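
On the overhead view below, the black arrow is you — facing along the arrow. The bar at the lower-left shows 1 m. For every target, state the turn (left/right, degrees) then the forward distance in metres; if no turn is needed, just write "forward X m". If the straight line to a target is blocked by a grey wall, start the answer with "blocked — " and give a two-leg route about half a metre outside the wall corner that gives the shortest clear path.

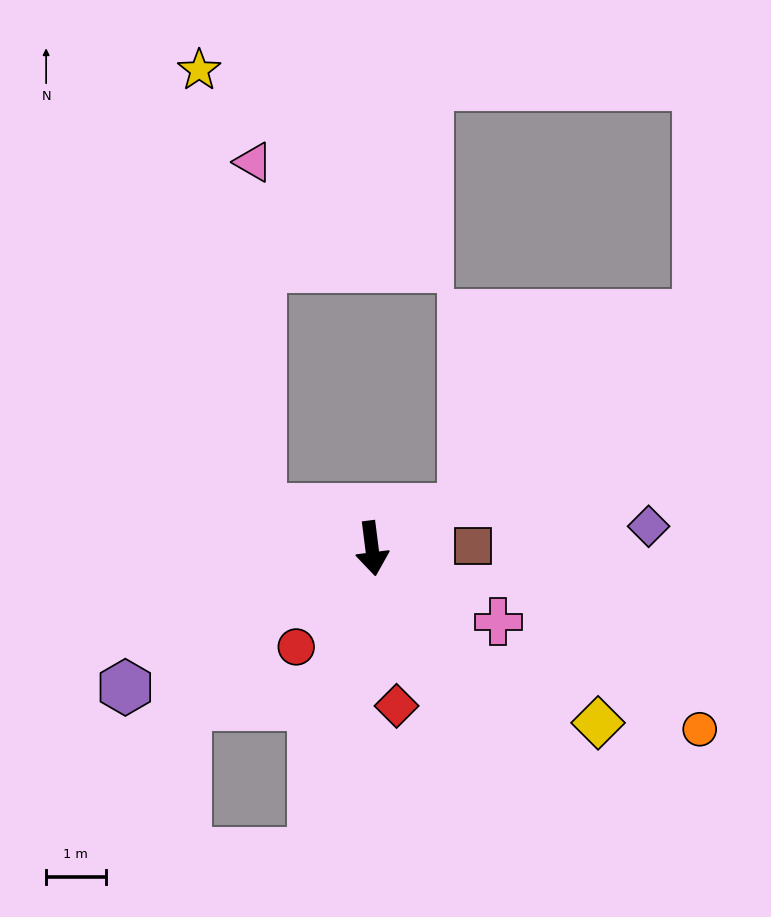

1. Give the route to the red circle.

turn right 45°, forward 2.1 m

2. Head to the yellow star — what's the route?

blocked — turn right 117°, forward 2.0 m, then turn right 62°, forward 7.4 m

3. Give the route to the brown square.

turn left 84°, forward 1.7 m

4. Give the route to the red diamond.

forward 2.7 m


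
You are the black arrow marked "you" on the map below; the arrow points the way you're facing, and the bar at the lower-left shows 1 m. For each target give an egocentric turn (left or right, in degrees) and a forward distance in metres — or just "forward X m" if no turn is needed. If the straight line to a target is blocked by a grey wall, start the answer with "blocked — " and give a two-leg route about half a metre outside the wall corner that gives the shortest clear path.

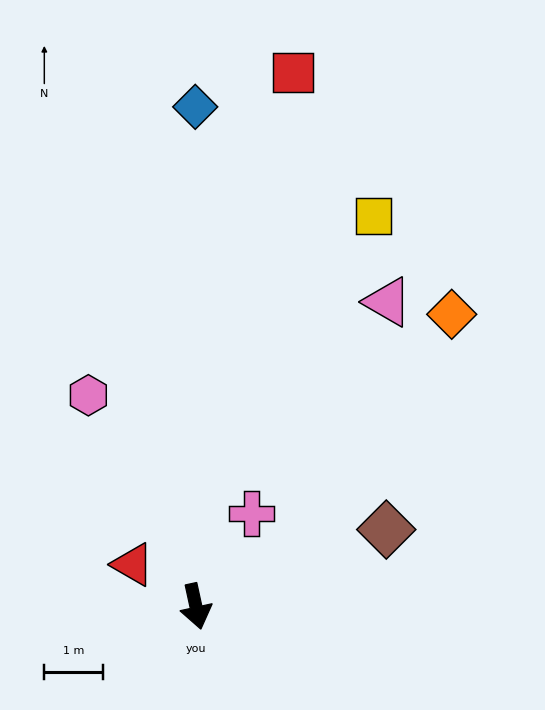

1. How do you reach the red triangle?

turn right 136°, forward 1.3 m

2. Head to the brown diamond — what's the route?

turn left 100°, forward 3.5 m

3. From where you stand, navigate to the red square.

turn left 157°, forward 9.2 m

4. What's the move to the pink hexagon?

turn right 165°, forward 4.0 m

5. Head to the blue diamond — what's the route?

turn left 168°, forward 8.5 m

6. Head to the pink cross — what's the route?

turn left 137°, forward 1.8 m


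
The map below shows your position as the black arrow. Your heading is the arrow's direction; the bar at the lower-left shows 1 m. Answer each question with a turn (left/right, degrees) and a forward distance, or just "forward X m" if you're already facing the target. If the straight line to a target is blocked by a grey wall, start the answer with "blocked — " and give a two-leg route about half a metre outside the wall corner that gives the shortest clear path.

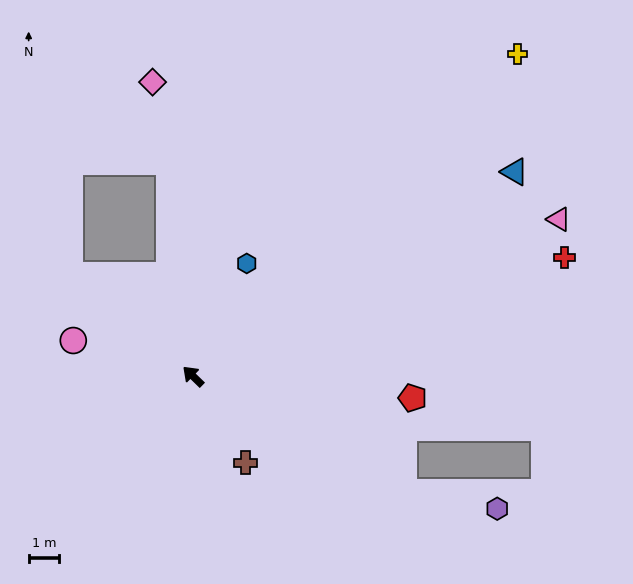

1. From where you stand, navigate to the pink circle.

turn left 28°, forward 4.1 m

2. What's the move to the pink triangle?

turn right 113°, forward 13.0 m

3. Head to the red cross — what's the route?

turn right 118°, forward 12.7 m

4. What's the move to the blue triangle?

turn right 103°, forward 12.4 m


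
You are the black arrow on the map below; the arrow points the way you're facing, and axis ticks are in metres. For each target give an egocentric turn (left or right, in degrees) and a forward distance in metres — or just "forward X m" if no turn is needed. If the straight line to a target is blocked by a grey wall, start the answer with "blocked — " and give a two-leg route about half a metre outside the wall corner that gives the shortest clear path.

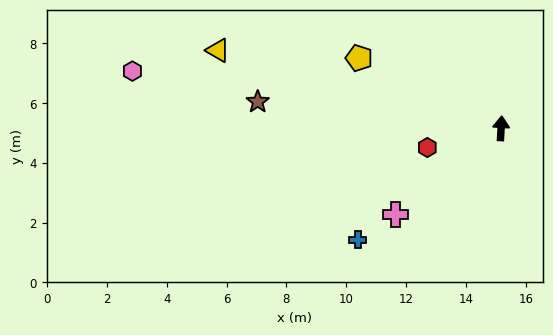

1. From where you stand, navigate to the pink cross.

turn left 132°, forward 4.6 m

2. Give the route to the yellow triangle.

turn left 78°, forward 9.8 m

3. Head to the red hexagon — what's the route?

turn left 108°, forward 2.5 m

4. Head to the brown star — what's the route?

turn left 87°, forward 8.2 m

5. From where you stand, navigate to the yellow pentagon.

turn left 67°, forward 5.3 m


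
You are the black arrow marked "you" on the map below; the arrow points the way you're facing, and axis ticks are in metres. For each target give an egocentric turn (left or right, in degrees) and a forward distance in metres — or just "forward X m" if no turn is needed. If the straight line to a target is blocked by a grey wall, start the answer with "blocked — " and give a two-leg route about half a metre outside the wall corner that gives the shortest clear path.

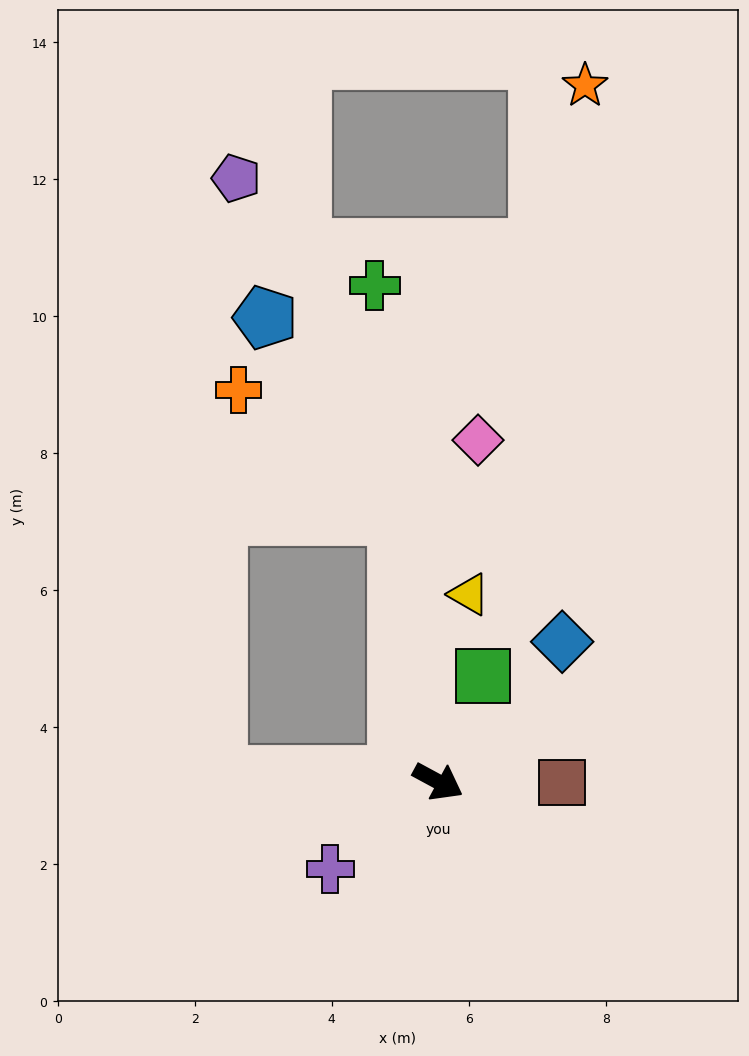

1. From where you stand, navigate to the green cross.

turn left 126°, forward 7.3 m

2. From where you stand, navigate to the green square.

turn left 95°, forward 1.7 m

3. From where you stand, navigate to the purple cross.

turn right 113°, forward 2.0 m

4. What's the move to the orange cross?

blocked — turn left 127°, forward 3.9 m, then turn left 43°, forward 3.0 m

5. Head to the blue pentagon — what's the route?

blocked — turn left 127°, forward 3.9 m, then turn left 25°, forward 3.5 m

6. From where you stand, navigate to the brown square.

turn left 28°, forward 1.8 m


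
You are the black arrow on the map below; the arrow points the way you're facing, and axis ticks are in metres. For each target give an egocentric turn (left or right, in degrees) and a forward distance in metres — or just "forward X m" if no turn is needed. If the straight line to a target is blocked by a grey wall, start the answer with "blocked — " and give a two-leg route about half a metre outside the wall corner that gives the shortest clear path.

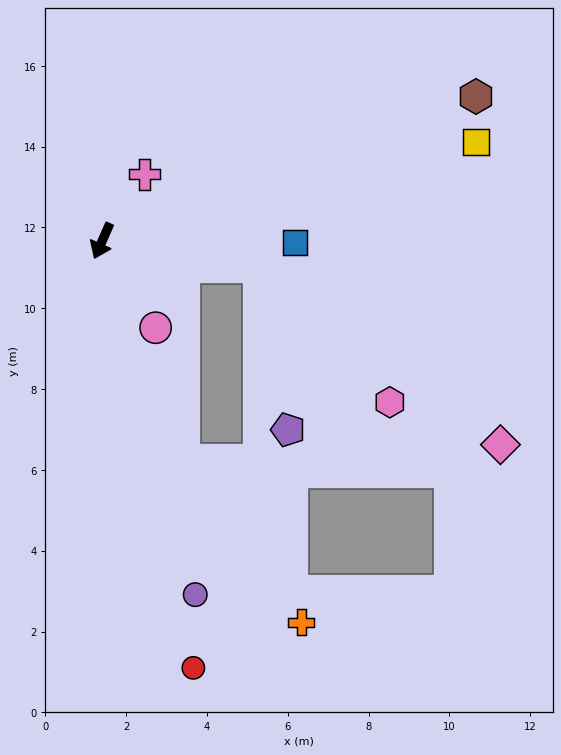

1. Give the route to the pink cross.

turn left 171°, forward 2.0 m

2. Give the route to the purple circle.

turn left 39°, forward 9.1 m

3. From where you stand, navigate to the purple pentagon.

blocked — turn left 105°, forward 4.0 m, then turn right 72°, forward 4.1 m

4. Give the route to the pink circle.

turn left 55°, forward 2.5 m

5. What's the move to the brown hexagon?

turn left 135°, forward 9.9 m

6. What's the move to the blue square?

turn left 113°, forward 4.8 m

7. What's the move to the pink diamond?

blocked — turn left 105°, forward 4.0 m, then turn right 28°, forward 7.4 m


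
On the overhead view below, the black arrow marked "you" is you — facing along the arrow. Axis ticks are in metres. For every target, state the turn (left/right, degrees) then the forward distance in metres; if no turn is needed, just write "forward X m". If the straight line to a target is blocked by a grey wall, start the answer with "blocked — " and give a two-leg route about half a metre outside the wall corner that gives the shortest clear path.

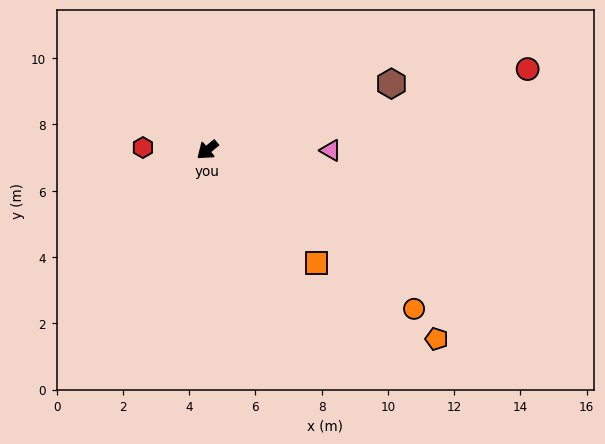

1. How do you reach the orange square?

turn left 94°, forward 4.7 m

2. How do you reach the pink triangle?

turn left 140°, forward 3.7 m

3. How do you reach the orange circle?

turn left 103°, forward 7.9 m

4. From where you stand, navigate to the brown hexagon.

turn left 160°, forward 5.9 m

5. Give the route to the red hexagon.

turn right 42°, forward 1.9 m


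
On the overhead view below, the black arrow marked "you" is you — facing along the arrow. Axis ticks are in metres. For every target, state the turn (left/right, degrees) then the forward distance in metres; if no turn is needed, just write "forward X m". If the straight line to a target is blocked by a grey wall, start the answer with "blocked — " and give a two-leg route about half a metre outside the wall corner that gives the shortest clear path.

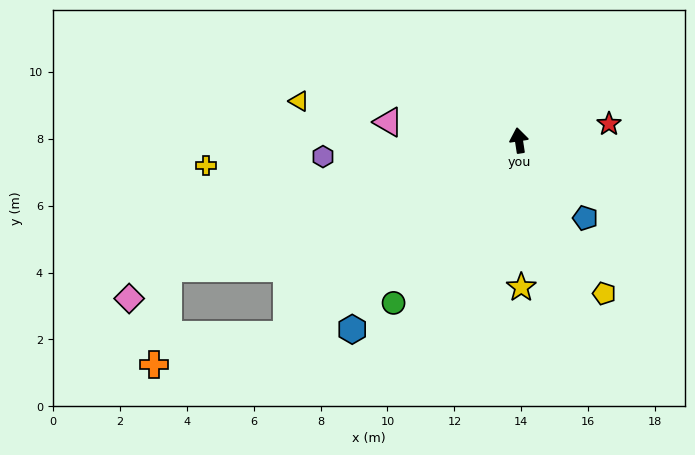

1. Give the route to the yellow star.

turn left 172°, forward 4.4 m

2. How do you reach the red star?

turn right 88°, forward 2.7 m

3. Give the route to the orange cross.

blocked — turn left 121°, forward 9.1 m, then turn right 27°, forward 4.1 m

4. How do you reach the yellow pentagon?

turn right 160°, forward 5.2 m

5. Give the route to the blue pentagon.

turn right 148°, forward 3.1 m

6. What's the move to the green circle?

turn left 134°, forward 6.1 m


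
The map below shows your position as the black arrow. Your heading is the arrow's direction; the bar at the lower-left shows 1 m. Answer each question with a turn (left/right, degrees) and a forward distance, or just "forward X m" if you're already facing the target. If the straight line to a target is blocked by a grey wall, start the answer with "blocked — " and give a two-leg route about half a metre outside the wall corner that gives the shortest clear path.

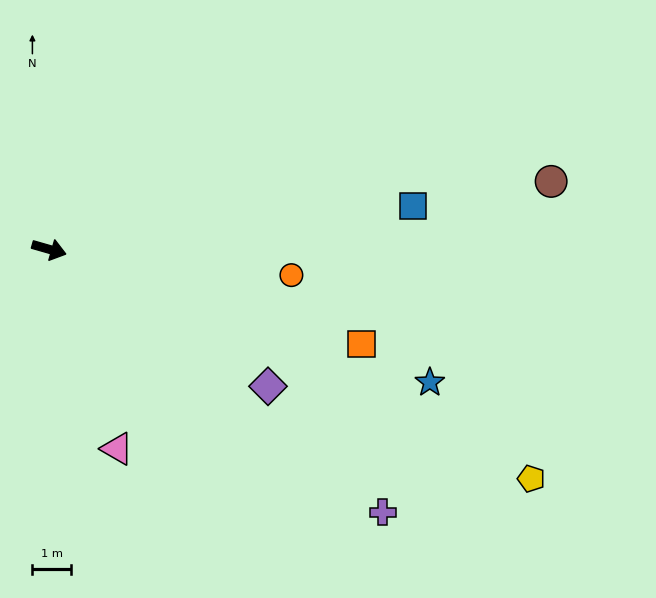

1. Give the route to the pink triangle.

turn right 55°, forward 5.4 m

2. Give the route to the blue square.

turn left 23°, forward 9.5 m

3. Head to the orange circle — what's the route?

turn left 10°, forward 6.3 m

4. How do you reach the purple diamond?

turn right 16°, forward 6.7 m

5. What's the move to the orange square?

forward 8.4 m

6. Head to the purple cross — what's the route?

turn right 22°, forward 11.0 m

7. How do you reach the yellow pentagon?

turn right 9°, forward 13.8 m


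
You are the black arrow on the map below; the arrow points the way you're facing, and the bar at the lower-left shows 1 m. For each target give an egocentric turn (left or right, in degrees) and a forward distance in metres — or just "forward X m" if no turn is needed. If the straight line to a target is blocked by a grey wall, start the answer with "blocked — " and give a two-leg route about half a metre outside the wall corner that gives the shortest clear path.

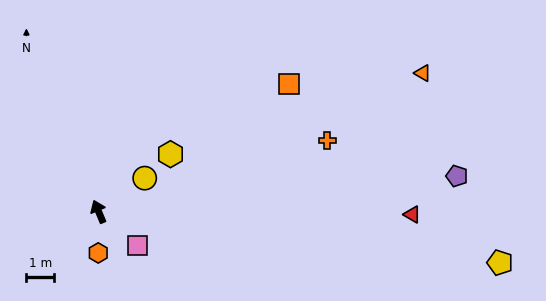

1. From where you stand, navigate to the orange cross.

turn right 96°, forward 8.5 m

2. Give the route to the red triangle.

turn right 113°, forward 11.2 m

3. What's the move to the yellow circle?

turn right 77°, forward 2.0 m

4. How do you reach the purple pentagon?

turn right 107°, forward 12.9 m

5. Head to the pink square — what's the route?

turn right 154°, forward 1.8 m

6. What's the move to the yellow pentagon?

turn right 120°, forward 14.4 m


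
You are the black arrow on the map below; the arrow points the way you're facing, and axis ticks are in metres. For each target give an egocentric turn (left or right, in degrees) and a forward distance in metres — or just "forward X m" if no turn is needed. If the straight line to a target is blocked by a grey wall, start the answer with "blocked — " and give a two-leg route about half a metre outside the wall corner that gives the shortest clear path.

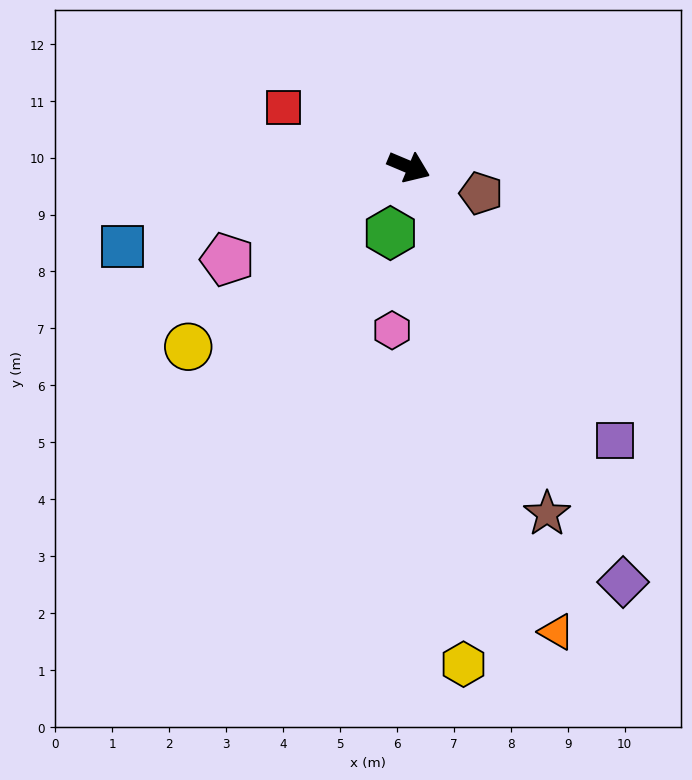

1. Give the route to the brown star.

turn right 45°, forward 6.6 m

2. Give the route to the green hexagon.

turn right 83°, forward 1.2 m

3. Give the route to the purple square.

turn right 30°, forward 6.0 m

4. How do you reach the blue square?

turn right 142°, forward 5.2 m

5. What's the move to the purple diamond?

turn right 40°, forward 8.2 m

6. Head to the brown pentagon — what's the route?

turn left 3°, forward 1.4 m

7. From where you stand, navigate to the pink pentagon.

turn right 130°, forward 3.6 m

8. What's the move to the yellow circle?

turn right 118°, forward 5.0 m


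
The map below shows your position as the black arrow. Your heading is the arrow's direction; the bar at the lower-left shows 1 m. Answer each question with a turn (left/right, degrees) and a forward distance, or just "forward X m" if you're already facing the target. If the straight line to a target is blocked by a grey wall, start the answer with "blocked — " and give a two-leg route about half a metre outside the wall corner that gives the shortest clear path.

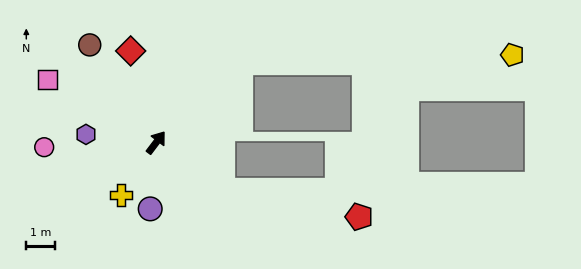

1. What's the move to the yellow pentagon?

blocked — turn right 10°, forward 4.0 m, then turn right 41°, forward 9.4 m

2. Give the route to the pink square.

turn left 97°, forward 4.3 m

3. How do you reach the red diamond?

turn left 53°, forward 3.3 m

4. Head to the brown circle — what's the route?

turn left 71°, forward 4.1 m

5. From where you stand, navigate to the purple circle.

turn right 148°, forward 2.3 m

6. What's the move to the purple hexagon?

turn left 121°, forward 2.4 m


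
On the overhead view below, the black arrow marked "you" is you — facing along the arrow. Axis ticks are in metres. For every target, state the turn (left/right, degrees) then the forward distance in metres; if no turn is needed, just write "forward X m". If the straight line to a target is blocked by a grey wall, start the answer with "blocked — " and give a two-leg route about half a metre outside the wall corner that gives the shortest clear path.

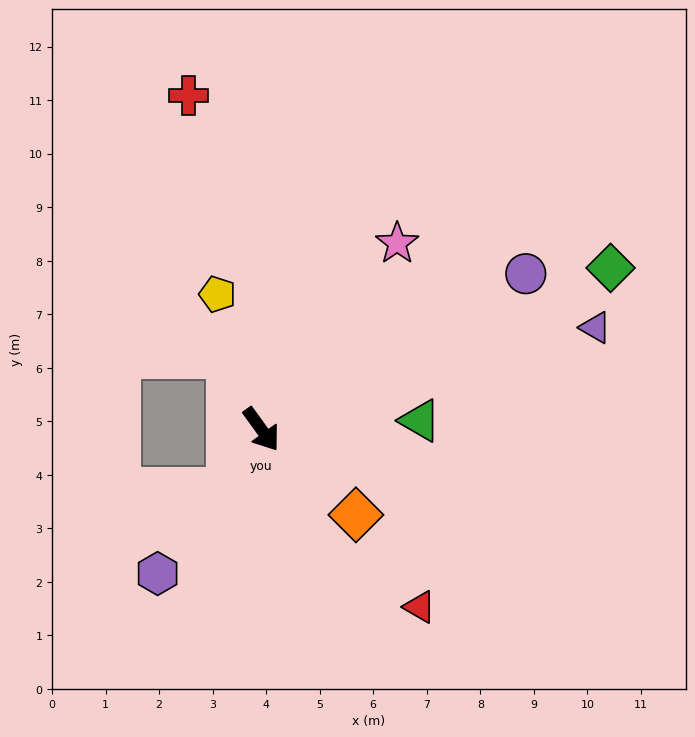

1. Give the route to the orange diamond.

turn left 12°, forward 2.4 m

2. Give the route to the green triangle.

turn left 57°, forward 3.0 m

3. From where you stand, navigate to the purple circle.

turn left 85°, forward 5.7 m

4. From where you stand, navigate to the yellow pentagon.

turn left 162°, forward 2.7 m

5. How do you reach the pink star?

turn left 108°, forward 4.3 m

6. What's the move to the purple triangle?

turn left 71°, forward 6.5 m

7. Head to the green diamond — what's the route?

turn left 79°, forward 7.2 m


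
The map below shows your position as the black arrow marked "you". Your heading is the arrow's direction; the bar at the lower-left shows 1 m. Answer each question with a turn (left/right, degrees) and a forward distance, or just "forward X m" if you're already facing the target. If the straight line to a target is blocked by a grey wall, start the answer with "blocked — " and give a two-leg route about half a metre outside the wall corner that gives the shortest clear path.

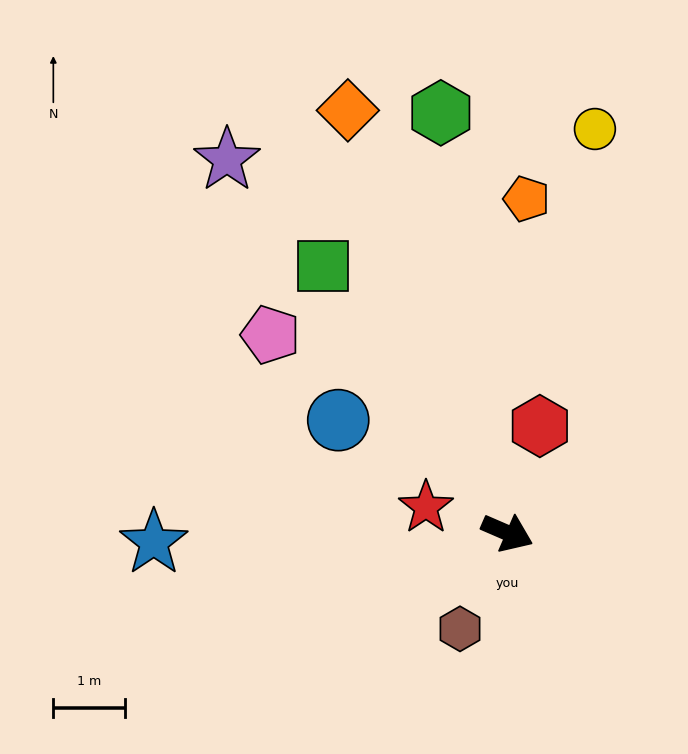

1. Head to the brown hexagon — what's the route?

turn right 93°, forward 1.5 m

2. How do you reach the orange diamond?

turn left 134°, forward 6.3 m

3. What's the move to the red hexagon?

turn left 97°, forward 1.6 m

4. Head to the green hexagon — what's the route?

turn left 122°, forward 5.9 m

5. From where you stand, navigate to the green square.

turn left 148°, forward 4.5 m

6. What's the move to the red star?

turn right 174°, forward 1.2 m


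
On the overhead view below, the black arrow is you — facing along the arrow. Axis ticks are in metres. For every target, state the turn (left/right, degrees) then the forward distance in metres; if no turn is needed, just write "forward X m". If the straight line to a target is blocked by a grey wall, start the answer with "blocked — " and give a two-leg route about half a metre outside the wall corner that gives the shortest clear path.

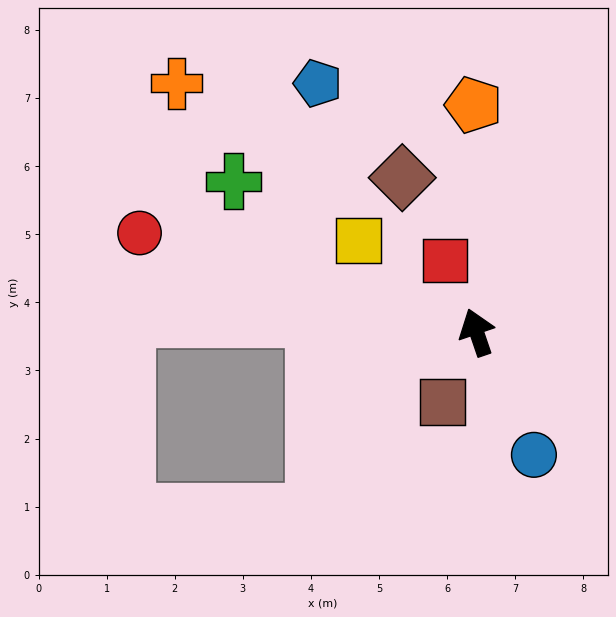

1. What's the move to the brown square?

turn left 135°, forward 1.1 m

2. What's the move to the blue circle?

turn right 174°, forward 2.0 m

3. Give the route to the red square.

turn left 5°, forward 1.2 m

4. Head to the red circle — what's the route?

turn left 55°, forward 5.2 m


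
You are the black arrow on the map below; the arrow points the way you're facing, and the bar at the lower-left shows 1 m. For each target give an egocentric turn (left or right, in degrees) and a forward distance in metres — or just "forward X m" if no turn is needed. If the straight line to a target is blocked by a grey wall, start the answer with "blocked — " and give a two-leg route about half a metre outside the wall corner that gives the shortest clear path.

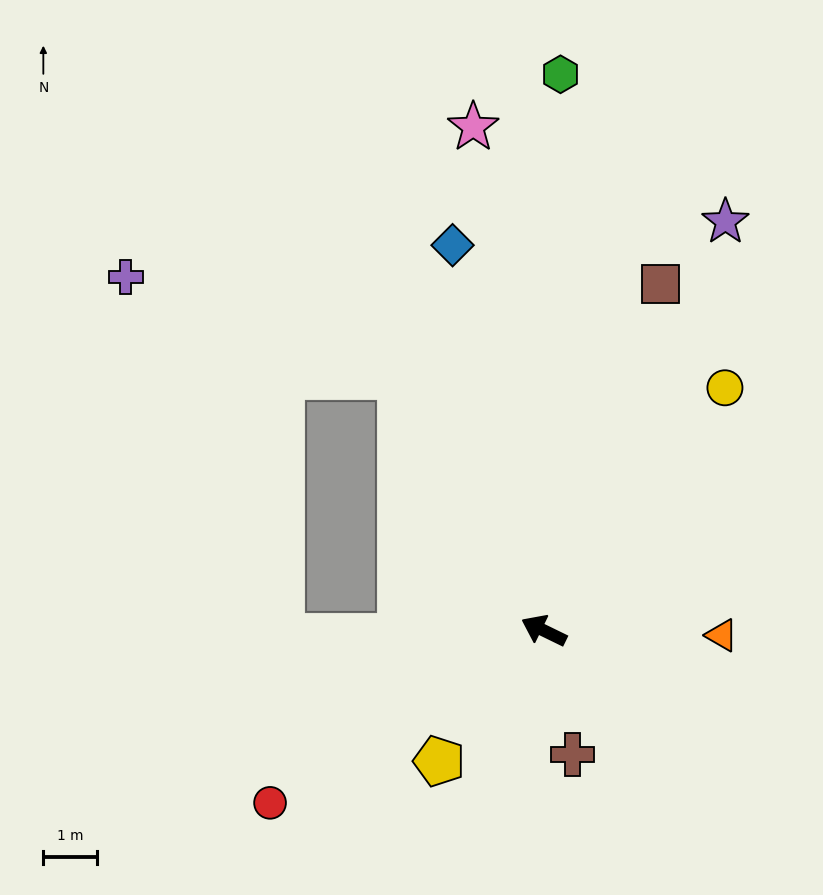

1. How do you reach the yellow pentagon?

turn left 77°, forward 3.1 m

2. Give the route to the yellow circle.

turn right 101°, forward 5.6 m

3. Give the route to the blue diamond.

turn right 51°, forward 7.4 m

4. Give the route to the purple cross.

blocked — turn right 34°, forward 5.4 m, then turn left 40°, forward 5.4 m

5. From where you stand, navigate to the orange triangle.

turn right 156°, forward 3.3 m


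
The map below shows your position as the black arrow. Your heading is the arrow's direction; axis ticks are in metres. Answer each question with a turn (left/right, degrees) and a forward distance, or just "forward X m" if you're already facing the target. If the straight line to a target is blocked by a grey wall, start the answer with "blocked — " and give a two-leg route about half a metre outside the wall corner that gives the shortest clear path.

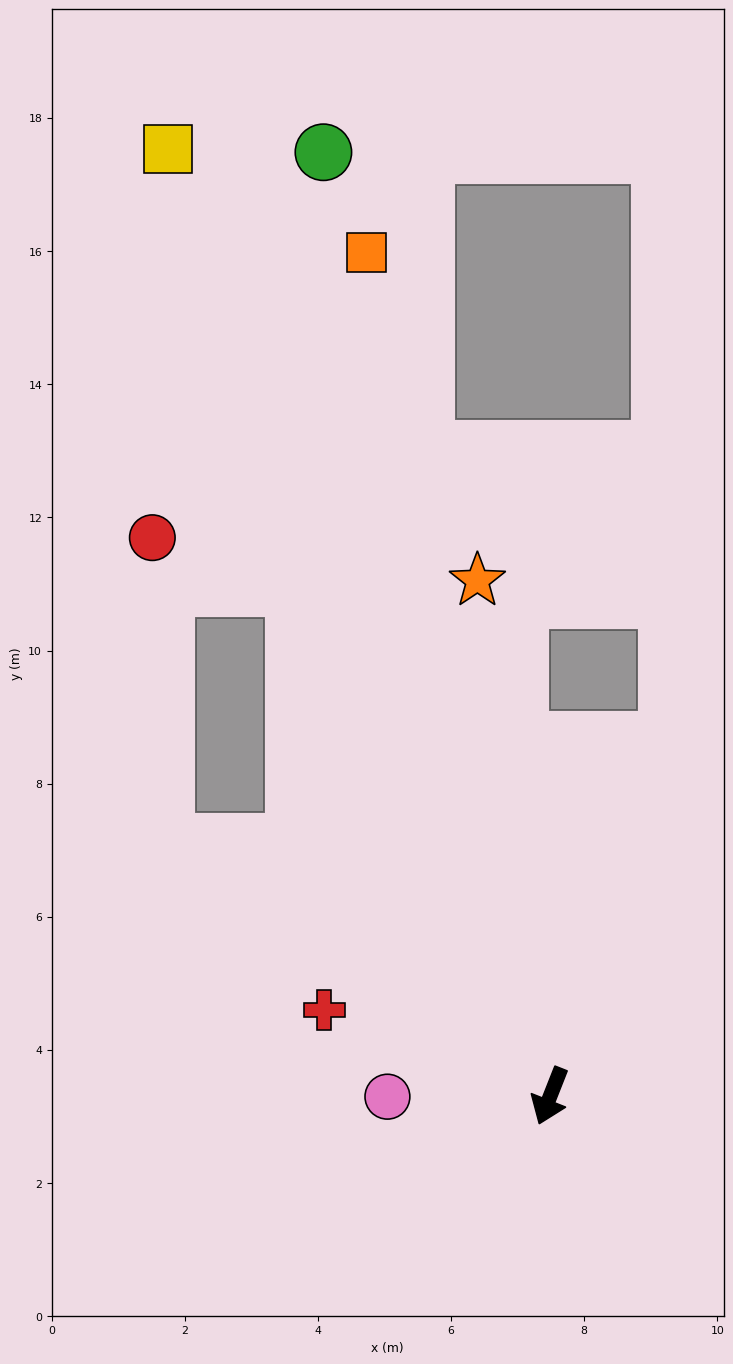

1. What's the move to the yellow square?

turn right 136°, forward 15.3 m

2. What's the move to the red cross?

turn right 89°, forward 3.6 m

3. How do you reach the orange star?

turn right 150°, forward 7.8 m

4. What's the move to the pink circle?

turn right 68°, forward 2.4 m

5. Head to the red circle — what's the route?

blocked — turn right 132°, forward 8.5 m, then turn left 44°, forward 2.3 m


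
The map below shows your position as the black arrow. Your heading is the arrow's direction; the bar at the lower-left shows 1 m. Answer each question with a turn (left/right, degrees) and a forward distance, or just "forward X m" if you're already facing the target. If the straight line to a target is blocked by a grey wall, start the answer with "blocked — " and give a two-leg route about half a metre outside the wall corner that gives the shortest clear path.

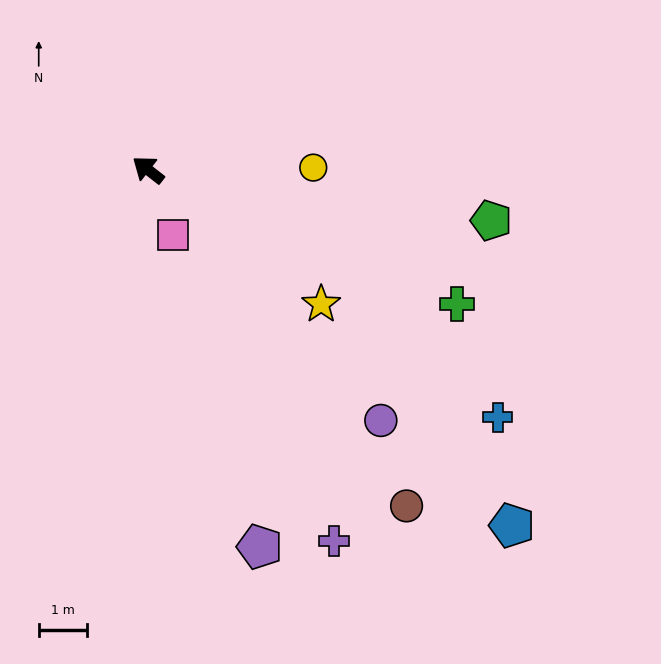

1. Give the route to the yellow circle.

turn right 141°, forward 3.4 m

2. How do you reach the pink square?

turn left 149°, forward 1.5 m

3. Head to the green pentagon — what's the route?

turn right 151°, forward 7.2 m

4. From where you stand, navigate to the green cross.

turn right 166°, forward 7.0 m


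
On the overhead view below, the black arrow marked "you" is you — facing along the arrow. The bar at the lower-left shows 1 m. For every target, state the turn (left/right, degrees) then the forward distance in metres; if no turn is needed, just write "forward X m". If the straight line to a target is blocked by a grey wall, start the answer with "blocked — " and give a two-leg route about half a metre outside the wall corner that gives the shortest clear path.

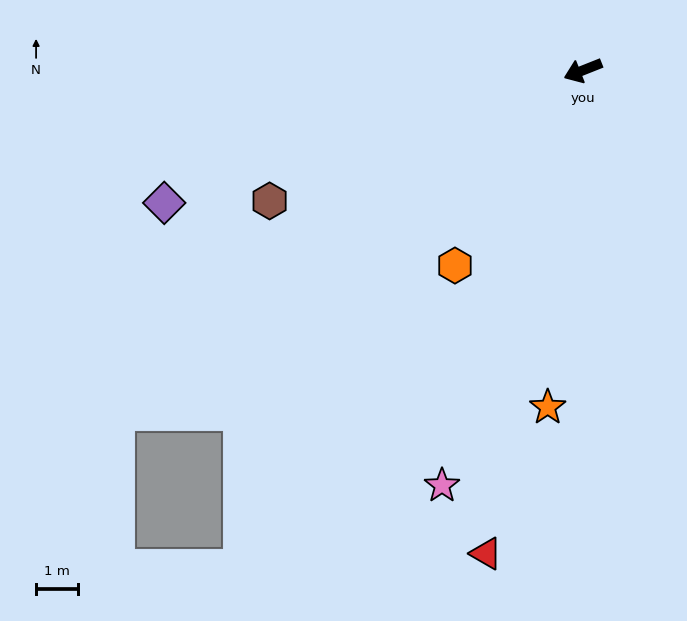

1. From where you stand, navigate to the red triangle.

turn left 57°, forward 11.6 m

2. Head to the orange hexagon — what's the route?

turn left 35°, forward 5.5 m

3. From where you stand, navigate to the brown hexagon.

forward 8.0 m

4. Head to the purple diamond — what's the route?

turn right 4°, forward 10.4 m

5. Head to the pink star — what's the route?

turn left 50°, forward 10.4 m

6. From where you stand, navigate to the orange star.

turn left 62°, forward 8.0 m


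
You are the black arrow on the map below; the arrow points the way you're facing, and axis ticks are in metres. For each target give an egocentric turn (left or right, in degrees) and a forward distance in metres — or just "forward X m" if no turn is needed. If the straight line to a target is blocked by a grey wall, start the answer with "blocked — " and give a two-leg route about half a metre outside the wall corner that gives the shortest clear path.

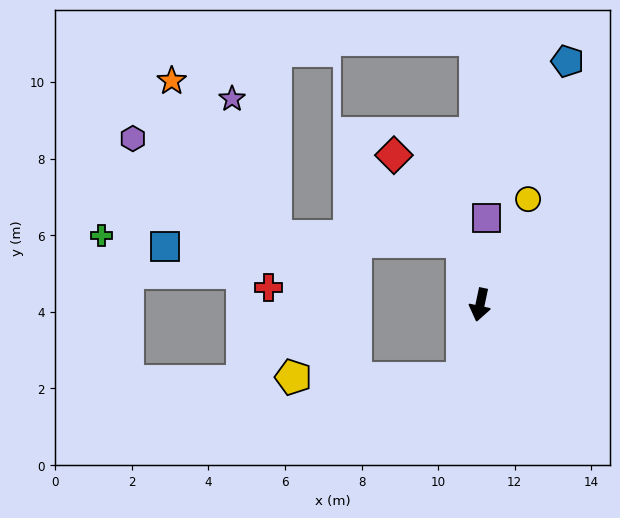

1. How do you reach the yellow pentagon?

blocked — forward 2.0 m, then turn right 78°, forward 4.4 m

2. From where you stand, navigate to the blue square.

blocked — turn right 152°, forward 1.7 m, then turn left 75°, forward 7.8 m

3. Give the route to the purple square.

turn right 172°, forward 2.3 m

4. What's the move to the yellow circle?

turn left 167°, forward 3.0 m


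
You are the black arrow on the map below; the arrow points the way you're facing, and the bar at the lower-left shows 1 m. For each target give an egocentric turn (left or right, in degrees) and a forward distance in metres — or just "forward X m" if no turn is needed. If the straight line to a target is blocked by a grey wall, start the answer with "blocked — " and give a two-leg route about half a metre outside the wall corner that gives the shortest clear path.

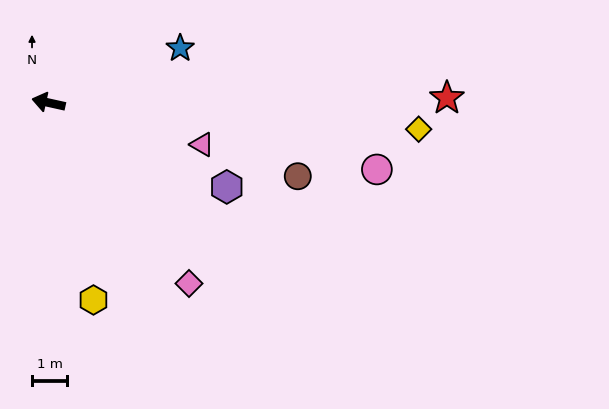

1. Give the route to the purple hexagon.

turn left 167°, forward 5.6 m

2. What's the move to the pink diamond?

turn left 140°, forward 6.5 m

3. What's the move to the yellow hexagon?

turn left 115°, forward 5.7 m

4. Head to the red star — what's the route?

turn right 167°, forward 11.3 m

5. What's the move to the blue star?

turn right 145°, forward 4.0 m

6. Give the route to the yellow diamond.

turn right 172°, forward 10.5 m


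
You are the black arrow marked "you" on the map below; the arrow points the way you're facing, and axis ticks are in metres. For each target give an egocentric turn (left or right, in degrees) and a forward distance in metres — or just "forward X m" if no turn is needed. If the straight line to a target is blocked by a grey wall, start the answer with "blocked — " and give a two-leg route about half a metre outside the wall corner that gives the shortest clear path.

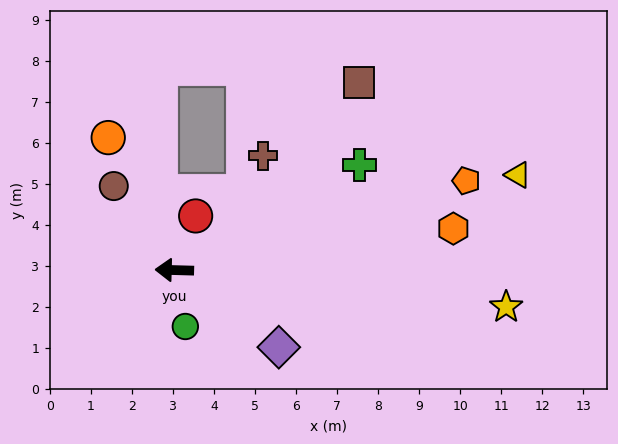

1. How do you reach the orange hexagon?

turn right 170°, forward 6.9 m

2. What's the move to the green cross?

turn right 149°, forward 5.2 m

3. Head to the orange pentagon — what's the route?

turn right 161°, forward 7.4 m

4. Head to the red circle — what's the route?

turn right 110°, forward 1.4 m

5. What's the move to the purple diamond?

turn left 145°, forward 3.2 m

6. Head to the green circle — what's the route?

turn left 103°, forward 1.4 m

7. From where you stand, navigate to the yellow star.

turn left 175°, forward 8.1 m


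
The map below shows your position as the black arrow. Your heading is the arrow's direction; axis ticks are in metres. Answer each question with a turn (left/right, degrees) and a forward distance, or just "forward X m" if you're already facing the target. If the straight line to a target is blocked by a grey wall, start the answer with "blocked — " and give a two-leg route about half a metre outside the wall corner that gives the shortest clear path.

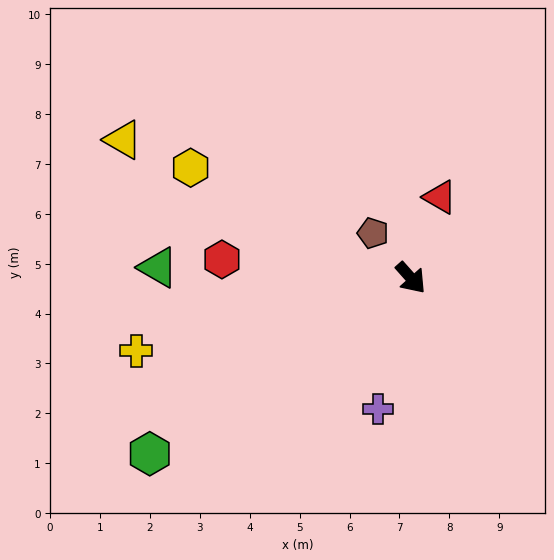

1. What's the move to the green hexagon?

turn right 98°, forward 6.3 m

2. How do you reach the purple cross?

turn right 56°, forward 2.7 m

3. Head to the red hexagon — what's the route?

turn right 137°, forward 3.8 m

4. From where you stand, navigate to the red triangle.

turn left 119°, forward 1.7 m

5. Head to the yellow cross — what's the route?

turn right 117°, forward 5.7 m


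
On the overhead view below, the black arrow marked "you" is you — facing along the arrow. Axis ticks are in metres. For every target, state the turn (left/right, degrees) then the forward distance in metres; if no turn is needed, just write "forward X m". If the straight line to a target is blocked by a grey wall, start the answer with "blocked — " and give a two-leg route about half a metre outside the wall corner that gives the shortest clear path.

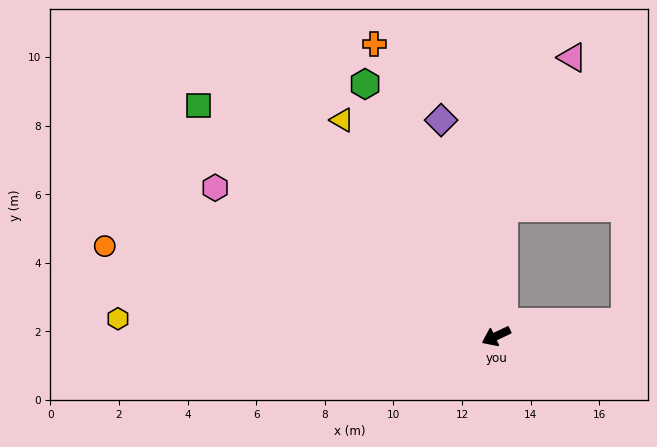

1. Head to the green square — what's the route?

turn right 63°, forward 11.0 m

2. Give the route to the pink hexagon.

turn right 53°, forward 9.3 m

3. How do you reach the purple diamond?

turn right 101°, forward 6.5 m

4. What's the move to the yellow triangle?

turn right 80°, forward 7.7 m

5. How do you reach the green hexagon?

turn right 88°, forward 8.3 m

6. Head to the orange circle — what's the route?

turn right 38°, forward 11.7 m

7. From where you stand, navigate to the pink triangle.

blocked — turn right 119°, forward 3.7 m, then turn right 21°, forward 4.8 m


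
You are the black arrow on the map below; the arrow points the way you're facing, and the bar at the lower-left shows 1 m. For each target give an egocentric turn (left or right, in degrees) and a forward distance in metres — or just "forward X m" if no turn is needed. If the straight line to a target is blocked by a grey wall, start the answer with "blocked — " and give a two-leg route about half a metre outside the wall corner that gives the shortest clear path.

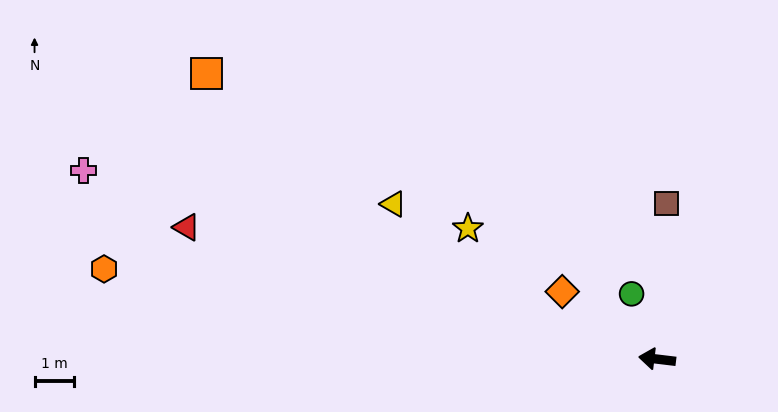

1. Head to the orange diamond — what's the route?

turn right 29°, forward 3.0 m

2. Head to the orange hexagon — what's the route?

turn right 2°, forward 14.4 m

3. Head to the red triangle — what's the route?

turn right 9°, forward 12.5 m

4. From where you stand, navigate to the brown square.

turn right 87°, forward 4.0 m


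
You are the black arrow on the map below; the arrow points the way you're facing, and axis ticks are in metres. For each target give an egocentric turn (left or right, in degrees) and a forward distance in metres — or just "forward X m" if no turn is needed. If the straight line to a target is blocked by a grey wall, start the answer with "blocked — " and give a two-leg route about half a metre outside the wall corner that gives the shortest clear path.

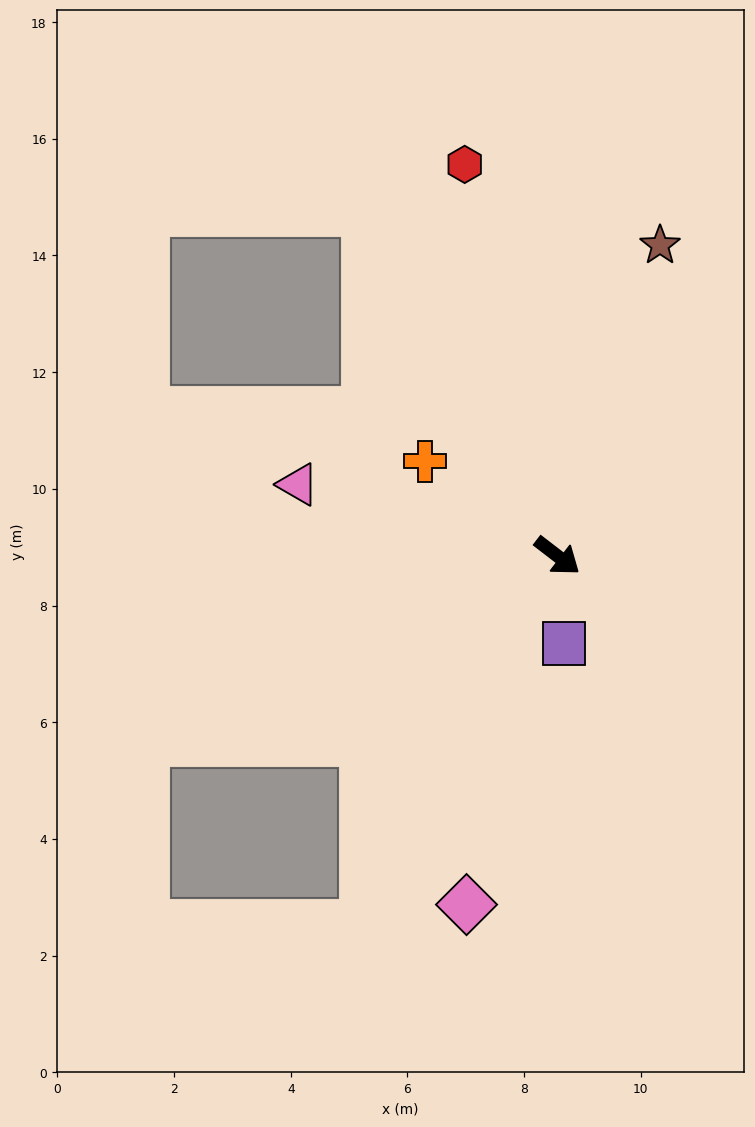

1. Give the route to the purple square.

turn right 48°, forward 1.5 m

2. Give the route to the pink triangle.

turn right 158°, forward 4.6 m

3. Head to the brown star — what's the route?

turn left 109°, forward 5.6 m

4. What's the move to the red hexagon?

turn left 141°, forward 6.9 m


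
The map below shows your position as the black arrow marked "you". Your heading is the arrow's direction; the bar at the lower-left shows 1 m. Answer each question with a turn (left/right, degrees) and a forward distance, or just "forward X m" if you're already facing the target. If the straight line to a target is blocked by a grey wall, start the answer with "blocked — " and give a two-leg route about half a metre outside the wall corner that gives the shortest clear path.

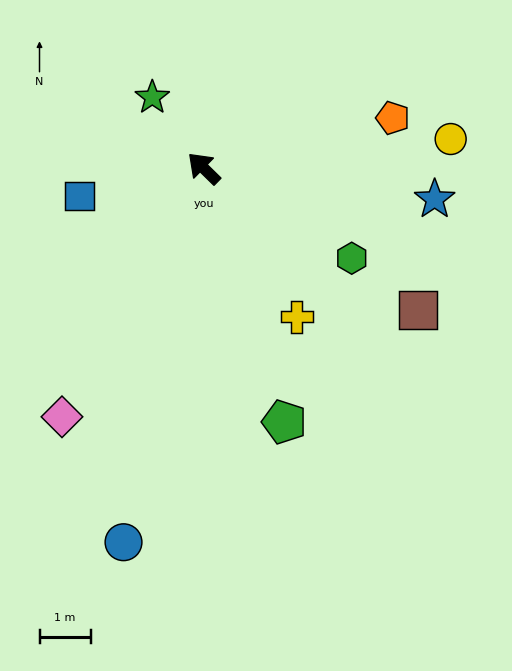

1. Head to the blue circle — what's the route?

turn left 122°, forward 7.5 m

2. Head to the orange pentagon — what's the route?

turn right 121°, forward 3.8 m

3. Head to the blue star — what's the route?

turn right 143°, forward 4.6 m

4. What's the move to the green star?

turn right 10°, forward 1.7 m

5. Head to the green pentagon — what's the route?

turn left 152°, forward 5.2 m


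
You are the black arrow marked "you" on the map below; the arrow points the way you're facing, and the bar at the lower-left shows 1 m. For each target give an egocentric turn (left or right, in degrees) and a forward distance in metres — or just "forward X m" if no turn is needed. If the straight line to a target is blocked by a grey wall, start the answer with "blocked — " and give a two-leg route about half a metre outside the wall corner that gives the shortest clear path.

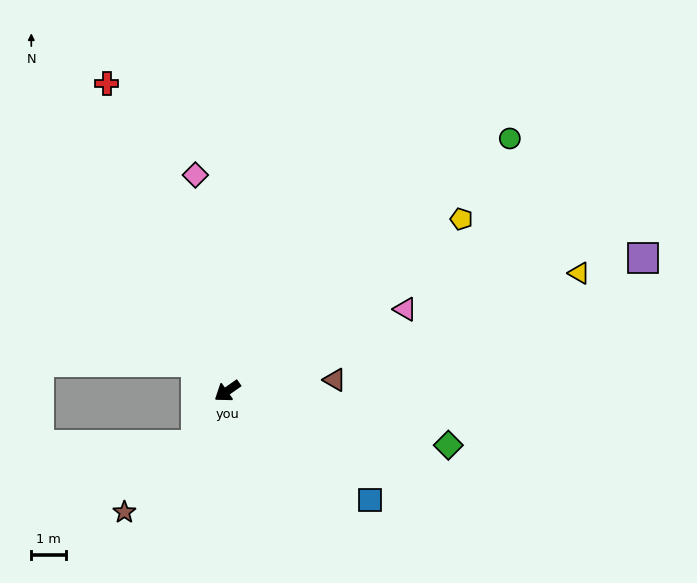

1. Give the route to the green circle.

turn right 173°, forward 10.8 m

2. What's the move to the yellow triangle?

turn left 163°, forward 10.6 m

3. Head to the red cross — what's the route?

turn right 104°, forward 9.4 m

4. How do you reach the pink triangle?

turn left 170°, forward 5.6 m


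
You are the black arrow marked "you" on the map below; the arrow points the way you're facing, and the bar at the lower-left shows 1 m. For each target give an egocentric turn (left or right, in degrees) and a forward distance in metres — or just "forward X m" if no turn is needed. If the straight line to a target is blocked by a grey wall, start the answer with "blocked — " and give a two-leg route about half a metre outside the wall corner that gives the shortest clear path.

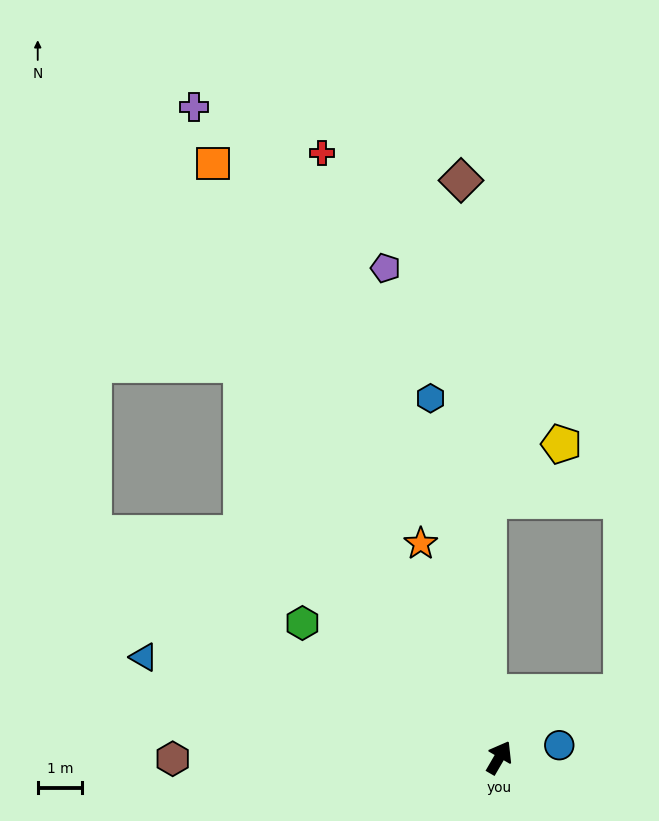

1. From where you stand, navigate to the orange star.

turn left 50°, forward 5.1 m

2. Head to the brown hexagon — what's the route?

turn left 120°, forward 7.3 m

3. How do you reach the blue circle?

turn right 48°, forward 1.4 m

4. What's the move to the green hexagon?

turn left 86°, forward 5.4 m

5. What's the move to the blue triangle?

turn left 104°, forward 8.3 m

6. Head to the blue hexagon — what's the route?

turn left 41°, forward 8.2 m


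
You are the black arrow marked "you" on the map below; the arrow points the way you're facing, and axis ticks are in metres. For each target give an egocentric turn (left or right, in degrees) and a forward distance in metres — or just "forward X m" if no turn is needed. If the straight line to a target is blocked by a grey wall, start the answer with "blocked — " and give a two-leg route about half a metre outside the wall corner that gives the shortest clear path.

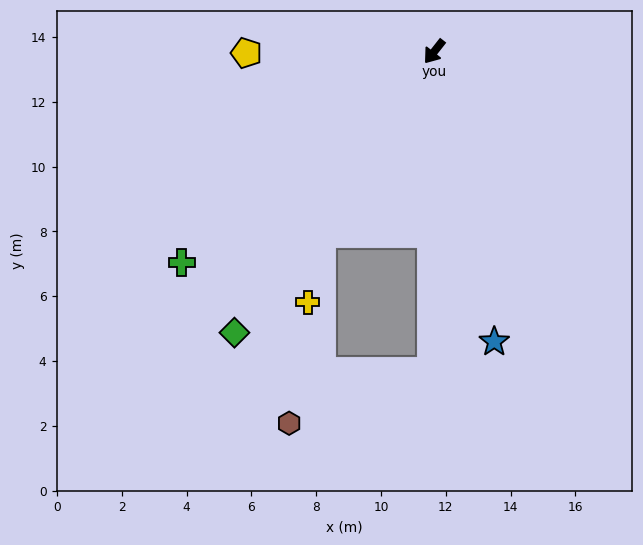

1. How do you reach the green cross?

turn right 12°, forward 10.2 m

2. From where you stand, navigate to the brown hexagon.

blocked — turn left 38°, forward 9.8 m, then turn right 69°, forward 4.7 m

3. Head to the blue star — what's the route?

turn left 50°, forward 9.1 m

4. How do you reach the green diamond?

turn left 3°, forward 10.6 m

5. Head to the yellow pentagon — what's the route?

turn right 51°, forward 5.8 m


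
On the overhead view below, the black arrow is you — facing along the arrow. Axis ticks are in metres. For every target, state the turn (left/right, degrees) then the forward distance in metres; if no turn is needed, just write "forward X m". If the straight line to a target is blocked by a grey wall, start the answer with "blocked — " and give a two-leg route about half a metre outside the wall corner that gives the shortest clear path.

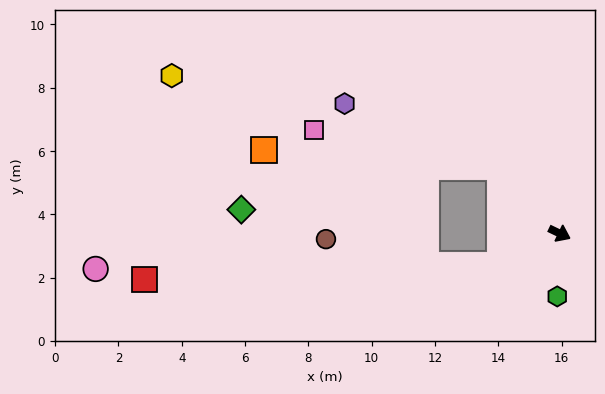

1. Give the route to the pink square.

blocked — turn left 157°, forward 2.8 m, then turn left 37°, forward 6.0 m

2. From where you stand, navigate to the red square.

blocked — turn right 126°, forward 2.1 m, then turn right 26°, forward 11.3 m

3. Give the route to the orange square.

blocked — turn left 157°, forward 2.8 m, then turn left 44°, forward 7.5 m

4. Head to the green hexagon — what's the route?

turn right 67°, forward 2.0 m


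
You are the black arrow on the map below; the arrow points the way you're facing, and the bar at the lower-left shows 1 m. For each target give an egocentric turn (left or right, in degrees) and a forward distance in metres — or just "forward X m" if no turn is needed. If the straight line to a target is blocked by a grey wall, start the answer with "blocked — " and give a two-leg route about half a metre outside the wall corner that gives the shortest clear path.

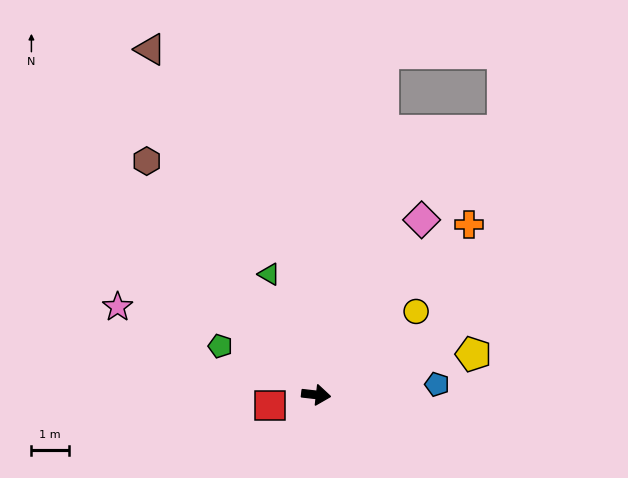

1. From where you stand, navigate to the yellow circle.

turn left 46°, forward 3.5 m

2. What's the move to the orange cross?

turn left 55°, forward 6.1 m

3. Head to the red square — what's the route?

turn right 160°, forward 1.3 m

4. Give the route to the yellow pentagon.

turn left 21°, forward 4.4 m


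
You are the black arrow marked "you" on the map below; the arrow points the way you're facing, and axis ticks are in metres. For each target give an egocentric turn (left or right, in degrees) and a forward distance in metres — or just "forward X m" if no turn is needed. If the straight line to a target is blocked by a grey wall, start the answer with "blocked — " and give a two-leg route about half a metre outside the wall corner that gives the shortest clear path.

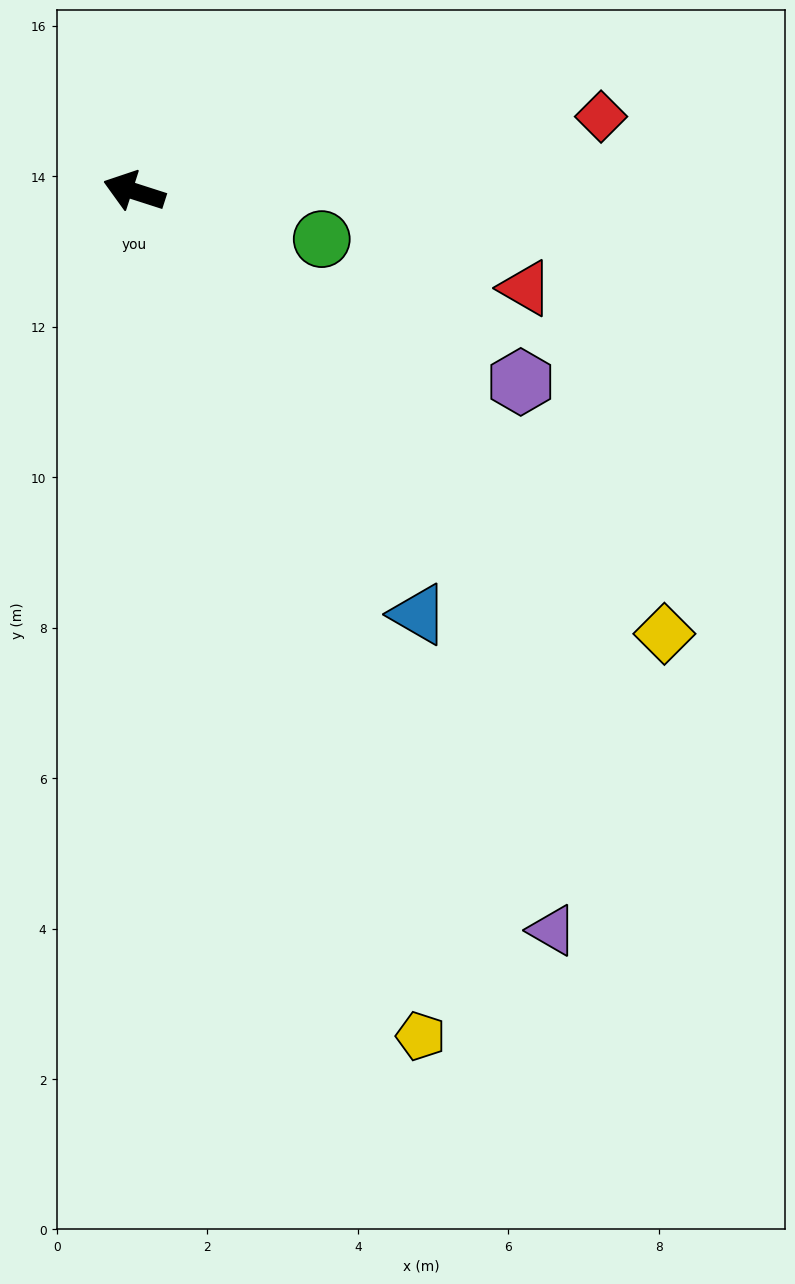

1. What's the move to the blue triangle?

turn left 142°, forward 6.8 m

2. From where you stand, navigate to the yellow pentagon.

turn left 127°, forward 11.9 m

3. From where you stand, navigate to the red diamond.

turn right 153°, forward 6.3 m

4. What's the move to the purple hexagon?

turn left 172°, forward 5.7 m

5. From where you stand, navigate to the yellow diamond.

turn left 158°, forward 9.2 m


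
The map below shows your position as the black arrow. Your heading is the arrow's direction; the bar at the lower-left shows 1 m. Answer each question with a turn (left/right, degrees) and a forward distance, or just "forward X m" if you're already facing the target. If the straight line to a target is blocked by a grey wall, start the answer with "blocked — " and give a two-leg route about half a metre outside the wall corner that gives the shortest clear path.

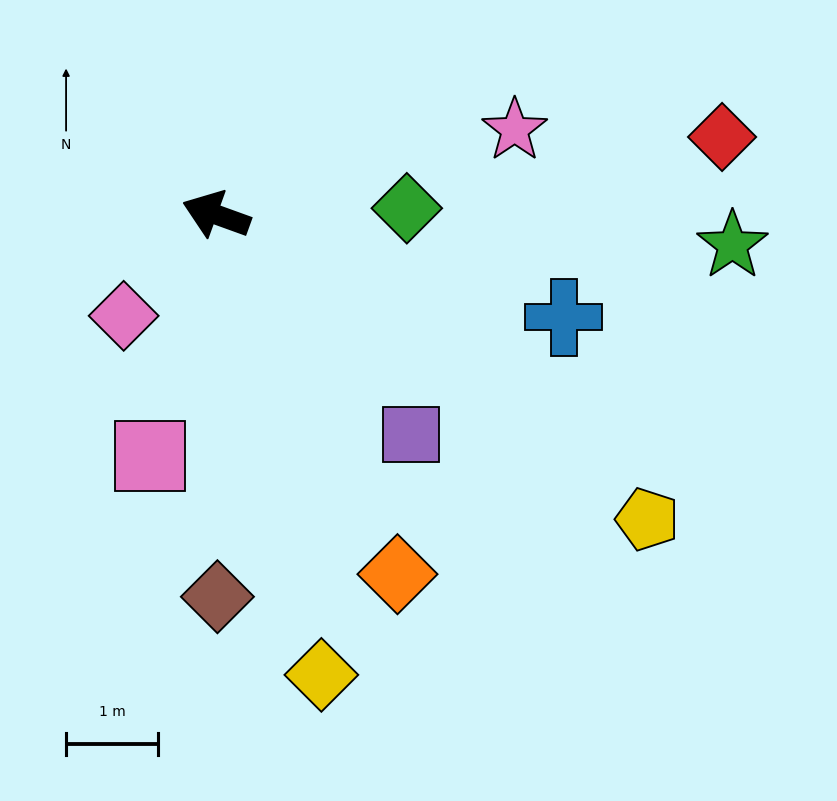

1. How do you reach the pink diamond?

turn left 67°, forward 1.5 m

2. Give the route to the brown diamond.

turn left 110°, forward 4.2 m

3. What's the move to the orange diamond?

turn left 137°, forward 4.4 m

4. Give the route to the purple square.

turn left 151°, forward 3.2 m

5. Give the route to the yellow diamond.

turn left 123°, forward 5.1 m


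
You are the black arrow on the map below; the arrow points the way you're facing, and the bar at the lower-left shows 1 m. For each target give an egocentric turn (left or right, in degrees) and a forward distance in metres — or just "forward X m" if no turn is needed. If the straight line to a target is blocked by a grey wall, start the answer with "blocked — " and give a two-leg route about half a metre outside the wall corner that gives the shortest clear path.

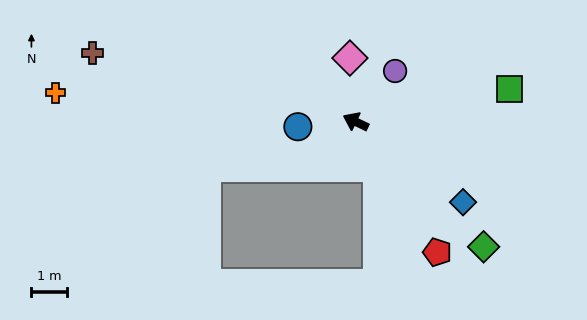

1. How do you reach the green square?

turn right 142°, forward 4.5 m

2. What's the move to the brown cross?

turn left 11°, forward 7.7 m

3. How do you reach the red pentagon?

turn left 148°, forward 4.4 m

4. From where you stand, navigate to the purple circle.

turn right 102°, forward 1.8 m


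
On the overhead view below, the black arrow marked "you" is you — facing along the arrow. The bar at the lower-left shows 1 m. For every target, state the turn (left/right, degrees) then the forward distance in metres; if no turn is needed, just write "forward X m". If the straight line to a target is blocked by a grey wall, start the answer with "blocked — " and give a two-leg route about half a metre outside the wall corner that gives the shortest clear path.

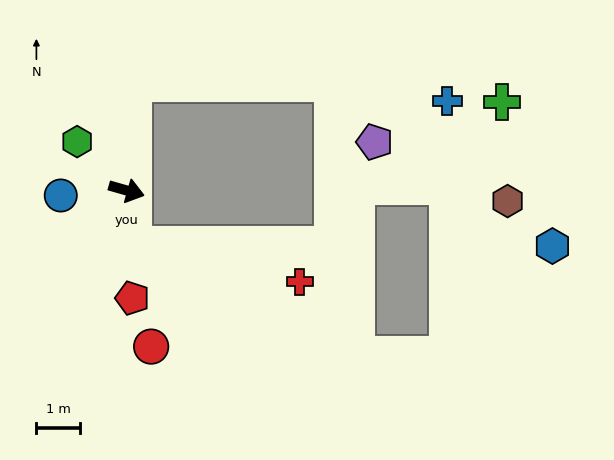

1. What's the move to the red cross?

blocked — turn right 67°, forward 1.3 m, then turn left 71°, forward 3.9 m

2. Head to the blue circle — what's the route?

turn right 160°, forward 1.5 m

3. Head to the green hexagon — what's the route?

turn left 151°, forward 1.6 m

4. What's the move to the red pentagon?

turn right 71°, forward 2.5 m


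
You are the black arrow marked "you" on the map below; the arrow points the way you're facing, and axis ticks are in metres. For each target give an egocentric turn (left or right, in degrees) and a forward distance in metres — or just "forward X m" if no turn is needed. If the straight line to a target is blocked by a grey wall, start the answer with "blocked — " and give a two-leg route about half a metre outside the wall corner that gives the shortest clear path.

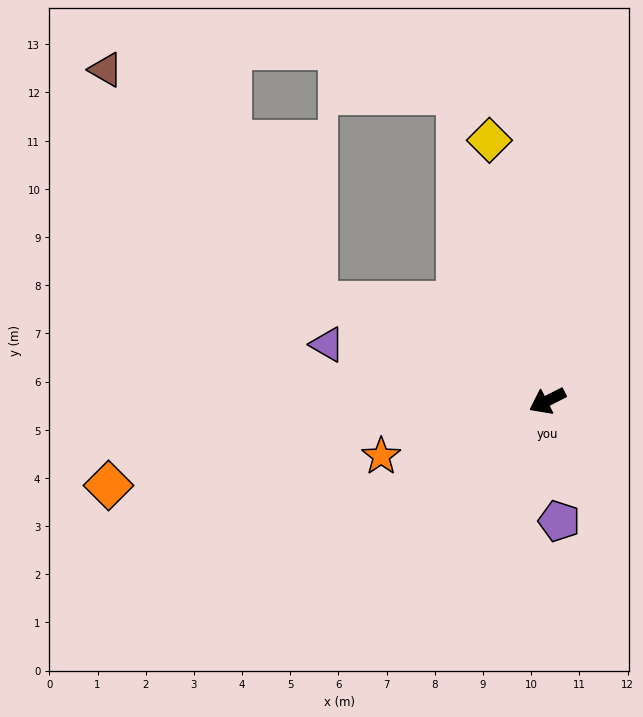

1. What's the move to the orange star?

turn right 9°, forward 3.6 m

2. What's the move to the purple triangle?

turn right 41°, forward 4.7 m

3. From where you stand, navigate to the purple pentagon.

turn left 69°, forward 2.5 m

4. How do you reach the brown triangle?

blocked — turn right 50°, forward 5.2 m, then turn right 25°, forward 6.5 m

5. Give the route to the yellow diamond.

turn right 104°, forward 5.5 m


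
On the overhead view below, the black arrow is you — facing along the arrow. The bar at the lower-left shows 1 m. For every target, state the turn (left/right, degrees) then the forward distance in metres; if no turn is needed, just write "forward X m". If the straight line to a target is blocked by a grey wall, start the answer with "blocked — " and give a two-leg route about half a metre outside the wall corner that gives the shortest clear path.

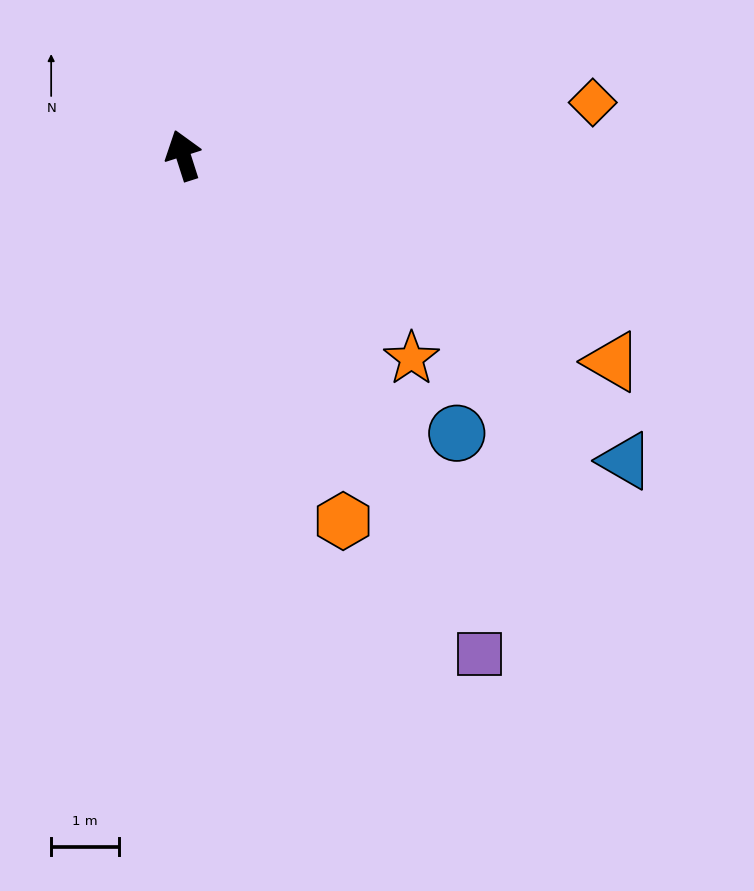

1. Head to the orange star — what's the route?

turn right 149°, forward 4.5 m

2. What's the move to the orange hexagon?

turn right 174°, forward 5.9 m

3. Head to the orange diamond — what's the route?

turn right 100°, forward 6.1 m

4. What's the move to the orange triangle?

turn right 133°, forward 7.0 m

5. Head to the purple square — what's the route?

turn right 167°, forward 8.6 m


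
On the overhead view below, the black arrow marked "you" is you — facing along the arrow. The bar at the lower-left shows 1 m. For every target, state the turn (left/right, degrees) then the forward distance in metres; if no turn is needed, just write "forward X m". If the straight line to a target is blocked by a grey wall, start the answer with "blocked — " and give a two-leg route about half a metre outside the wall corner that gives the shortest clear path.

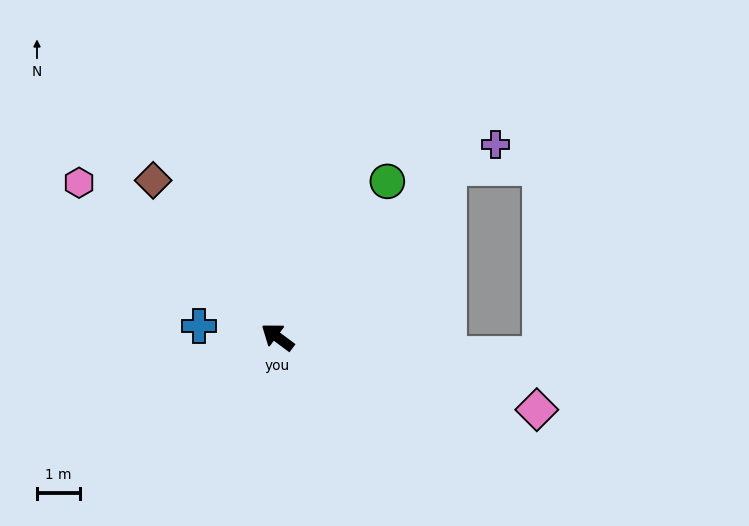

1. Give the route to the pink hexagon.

forward 5.8 m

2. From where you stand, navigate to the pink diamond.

turn right 159°, forward 6.2 m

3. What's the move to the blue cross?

turn left 29°, forward 1.8 m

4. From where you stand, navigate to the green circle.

turn right 89°, forward 4.4 m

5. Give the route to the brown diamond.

turn right 15°, forward 4.6 m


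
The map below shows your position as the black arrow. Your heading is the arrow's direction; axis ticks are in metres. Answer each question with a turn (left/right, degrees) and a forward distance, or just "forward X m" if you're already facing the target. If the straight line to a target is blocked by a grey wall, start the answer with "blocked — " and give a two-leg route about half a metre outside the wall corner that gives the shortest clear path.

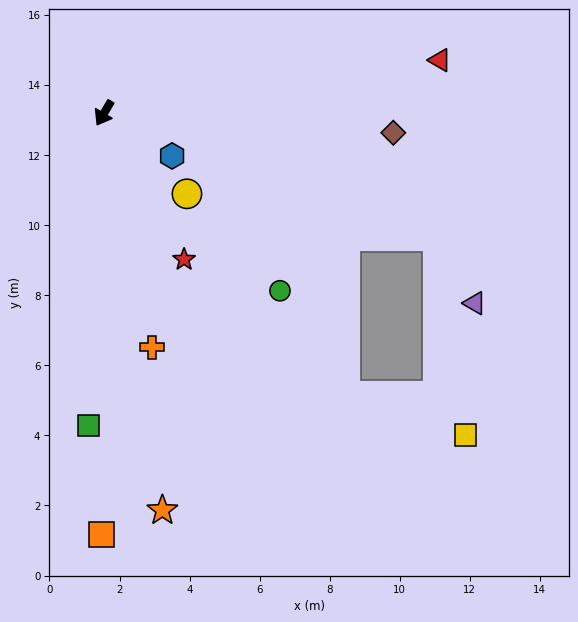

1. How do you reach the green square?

turn left 28°, forward 8.9 m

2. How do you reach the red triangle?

turn left 130°, forward 9.7 m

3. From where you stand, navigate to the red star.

turn left 59°, forward 4.8 m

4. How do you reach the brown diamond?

turn left 117°, forward 8.3 m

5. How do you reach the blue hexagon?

turn left 88°, forward 2.3 m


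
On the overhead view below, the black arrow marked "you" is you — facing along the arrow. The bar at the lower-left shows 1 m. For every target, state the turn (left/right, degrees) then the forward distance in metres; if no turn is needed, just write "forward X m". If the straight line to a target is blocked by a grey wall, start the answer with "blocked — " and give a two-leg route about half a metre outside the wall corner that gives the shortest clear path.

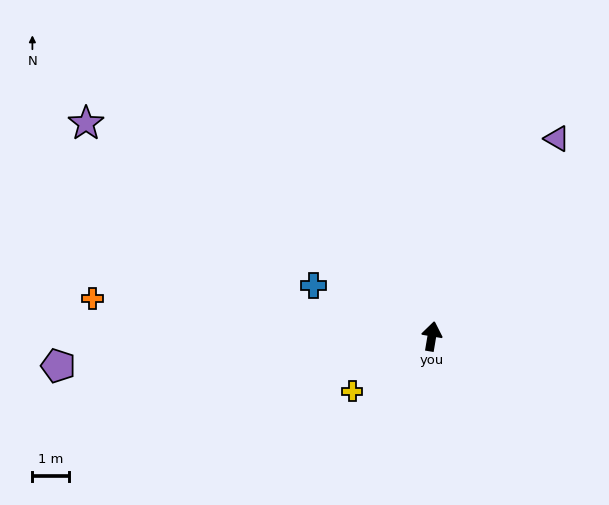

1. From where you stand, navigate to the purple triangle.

turn right 23°, forward 6.4 m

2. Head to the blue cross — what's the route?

turn left 76°, forward 3.5 m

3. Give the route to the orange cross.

turn left 93°, forward 9.4 m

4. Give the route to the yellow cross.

turn left 134°, forward 2.7 m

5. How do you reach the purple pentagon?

turn left 104°, forward 10.3 m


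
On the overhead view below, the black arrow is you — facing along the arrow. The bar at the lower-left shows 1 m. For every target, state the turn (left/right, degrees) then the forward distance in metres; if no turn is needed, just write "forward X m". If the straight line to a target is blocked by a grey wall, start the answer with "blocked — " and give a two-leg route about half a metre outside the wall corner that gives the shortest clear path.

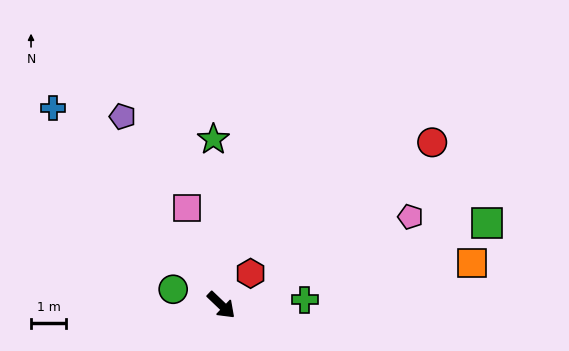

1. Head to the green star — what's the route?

turn left 136°, forward 4.7 m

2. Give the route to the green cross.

turn left 47°, forward 2.4 m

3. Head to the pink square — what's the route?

turn left 153°, forward 2.9 m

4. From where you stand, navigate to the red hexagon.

turn left 91°, forward 1.2 m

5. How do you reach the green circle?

turn right 155°, forward 1.4 m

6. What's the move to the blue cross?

turn left 174°, forward 7.4 m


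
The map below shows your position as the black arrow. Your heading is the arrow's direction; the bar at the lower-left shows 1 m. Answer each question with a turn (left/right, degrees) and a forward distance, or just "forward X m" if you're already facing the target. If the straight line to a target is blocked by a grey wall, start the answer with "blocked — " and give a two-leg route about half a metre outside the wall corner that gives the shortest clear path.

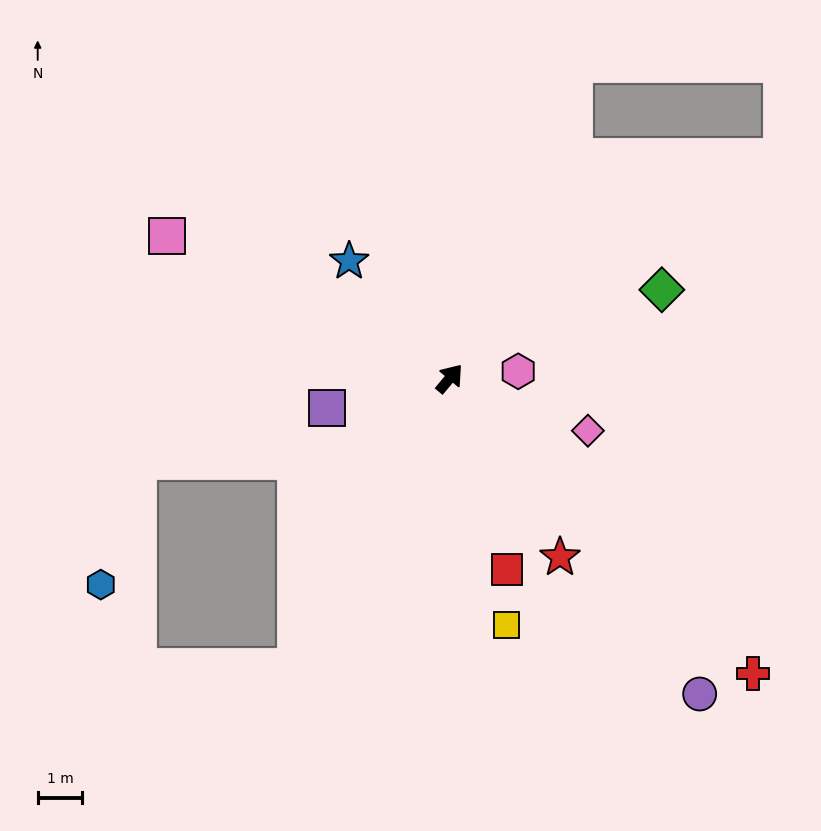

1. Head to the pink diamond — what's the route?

turn right 71°, forward 3.3 m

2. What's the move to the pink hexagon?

turn right 44°, forward 1.6 m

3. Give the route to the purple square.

turn left 143°, forward 2.8 m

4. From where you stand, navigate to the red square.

turn right 124°, forward 4.5 m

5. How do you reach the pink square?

turn left 103°, forward 7.1 m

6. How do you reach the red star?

turn right 108°, forward 4.7 m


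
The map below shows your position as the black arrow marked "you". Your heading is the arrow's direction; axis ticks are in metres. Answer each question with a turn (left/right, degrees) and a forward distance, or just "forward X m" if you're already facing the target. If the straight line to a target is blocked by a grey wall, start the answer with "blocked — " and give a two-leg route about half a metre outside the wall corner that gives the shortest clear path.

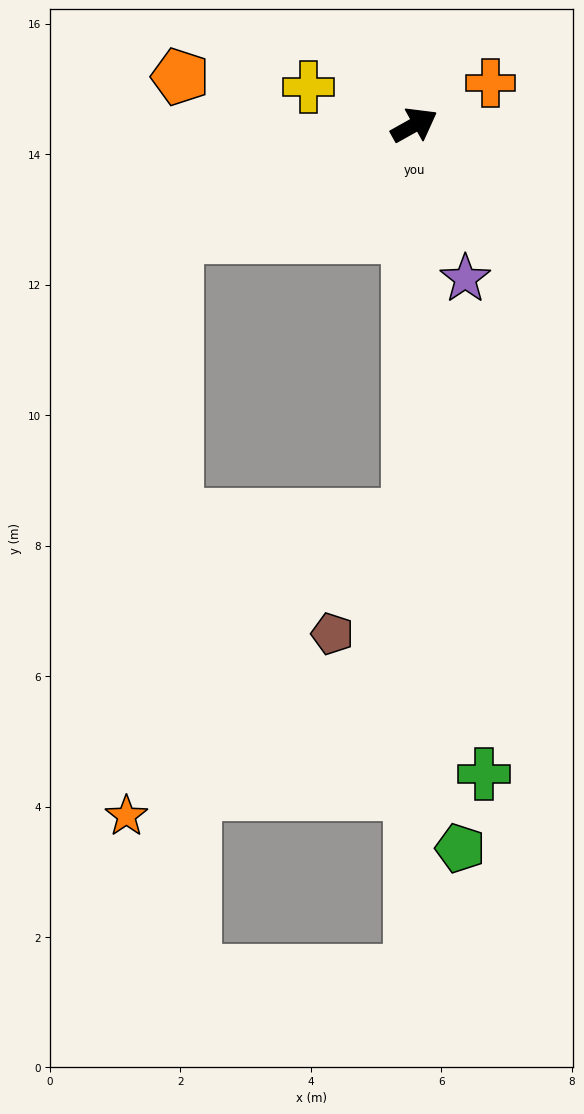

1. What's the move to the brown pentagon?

blocked — turn right 120°, forward 6.0 m, then turn right 33°, forward 2.2 m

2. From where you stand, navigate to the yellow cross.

turn left 131°, forward 1.7 m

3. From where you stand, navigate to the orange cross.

forward 1.3 m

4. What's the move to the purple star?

turn right 101°, forward 2.5 m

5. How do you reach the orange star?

blocked — turn left 176°, forward 4.0 m, then turn left 60°, forward 8.9 m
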